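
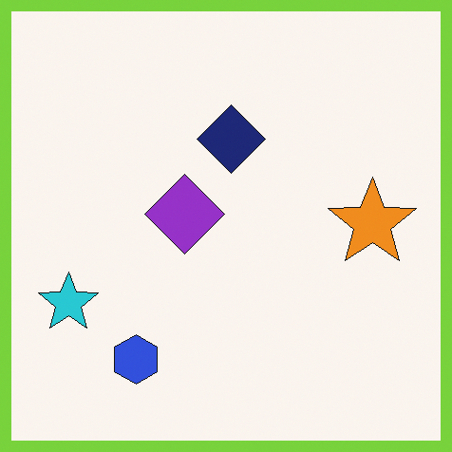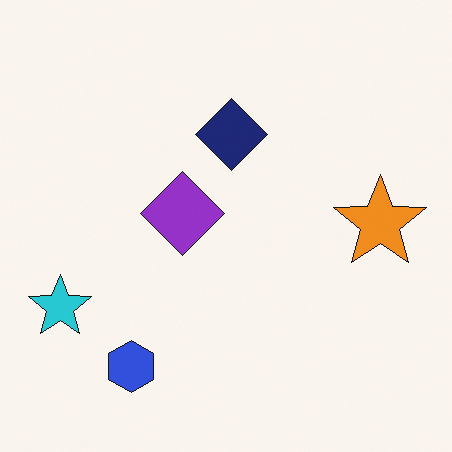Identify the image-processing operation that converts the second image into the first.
Framed with a lime border.

A solid lime frame runs around the edge of the first image, with the content slightly shrunk inside it.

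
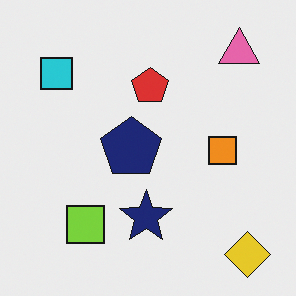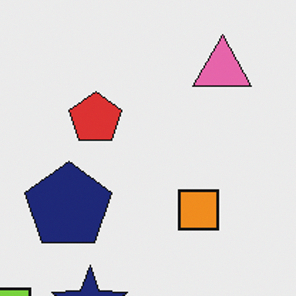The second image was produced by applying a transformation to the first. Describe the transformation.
This is the original image cropped slightly and scaled back up.

The visible shapes are larger and the field of view is narrower; shapes near the original edges may be partly or wholly outside the frame — a crop-and-rescale.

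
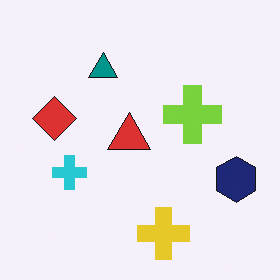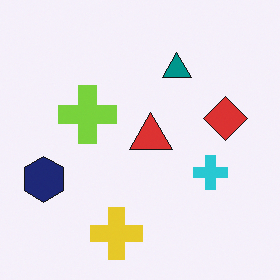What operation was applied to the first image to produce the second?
The transformation is: flipped horizontally (left ↔ right).

The navy hexagon is in the right of the first image and the left of the second — shapes on opposite sides of the vertical midline have swapped in a mirror flip.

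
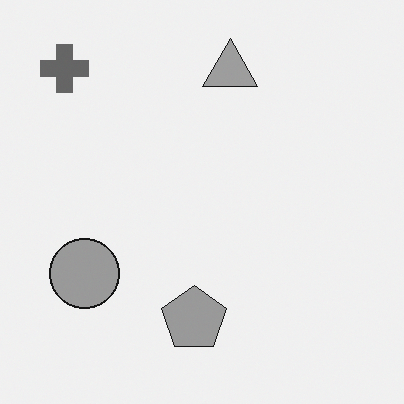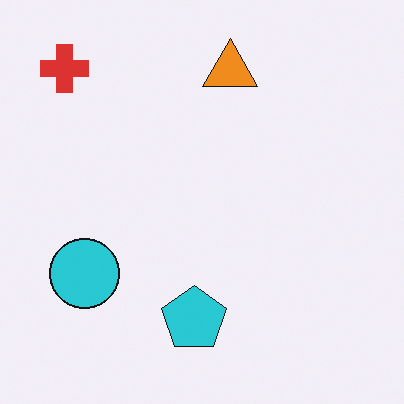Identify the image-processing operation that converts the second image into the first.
This is the original image converted to grayscale.

All color is removed — every shape is now a shade of grey.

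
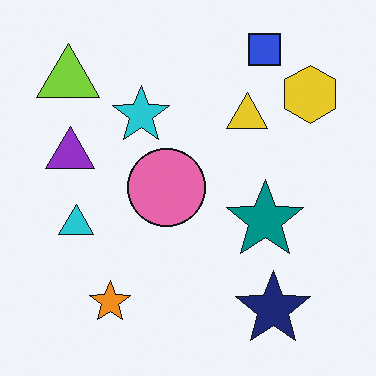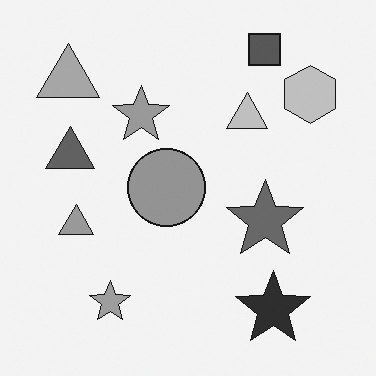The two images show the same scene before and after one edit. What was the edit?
The second image is the first converted to grayscale.

All color is removed — every shape is now a shade of grey.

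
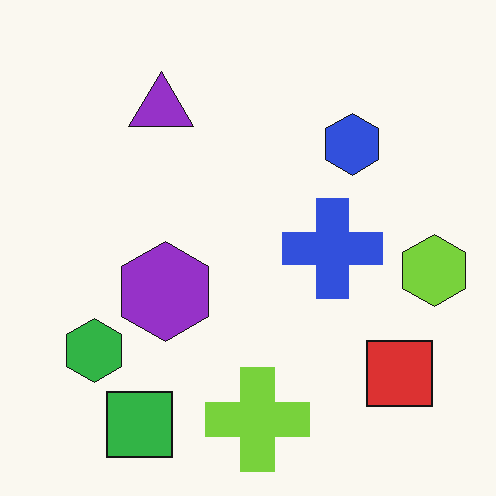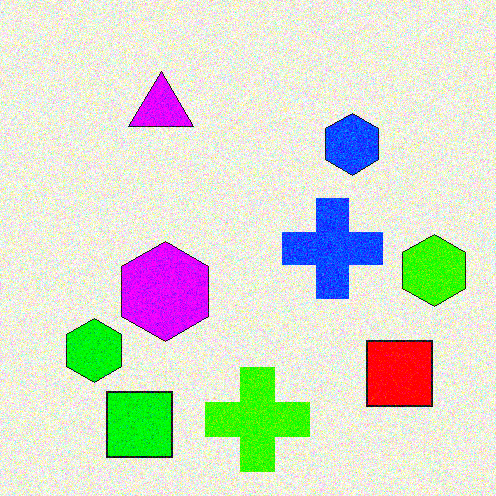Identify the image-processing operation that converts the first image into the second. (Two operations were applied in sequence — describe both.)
The second image is the first degraded with moderate additive noise, then made much more vivid (saturation change).

Random speckle covers the whole image, including the flat background. All colors are more vivid — a global saturation change.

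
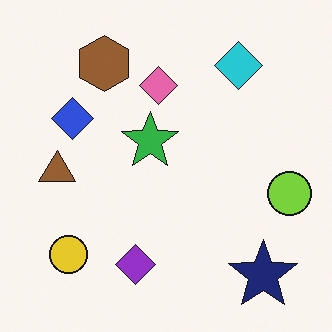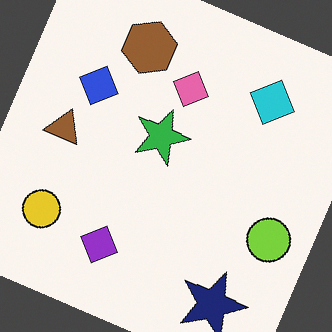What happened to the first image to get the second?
The transformation is: rotated clockwise by a moderate amount.

Every shape is tilted by the same angle and the image corners show triangular fill wedges — a whole-image rotation by a non-right angle.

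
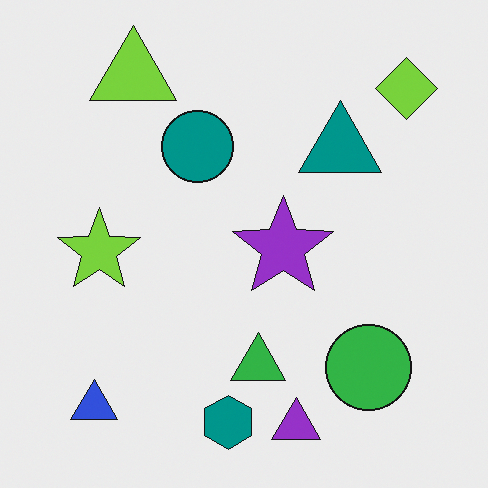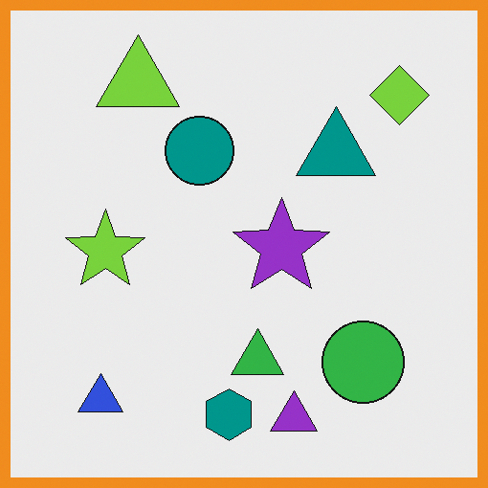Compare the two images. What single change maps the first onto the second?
The transformation is: framed with a orange border.

A solid orange frame runs around the edge of the second image, with the content slightly shrunk inside it.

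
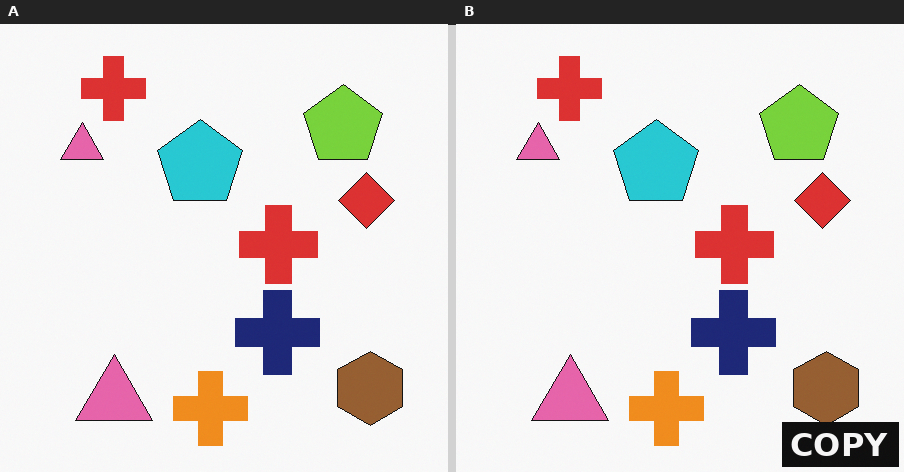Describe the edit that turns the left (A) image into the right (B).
This is the original image watermarked with the text "COPY" in the lower-right corner.

A dark label reading "COPY" appears in the lower-right corner.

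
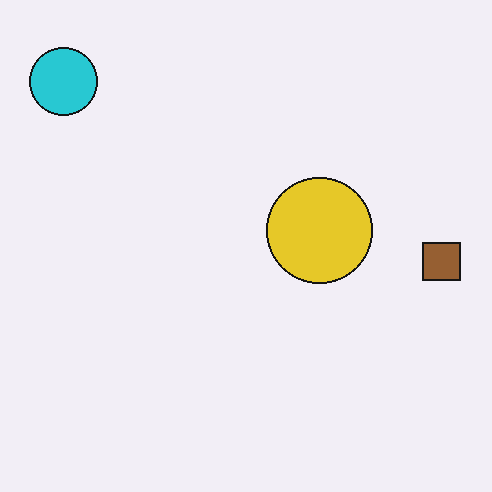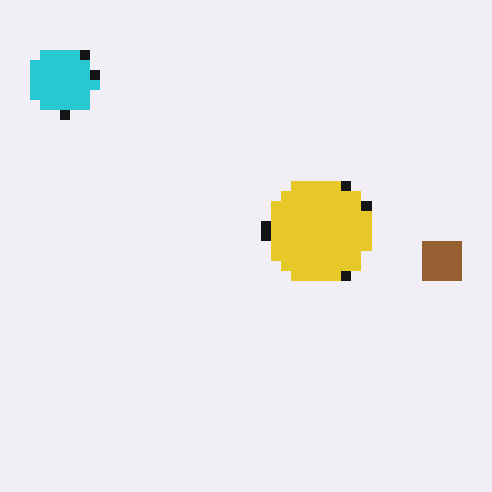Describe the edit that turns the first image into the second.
This is the original image heavily pixelated into large blocks.

Shapes are reduced to large square blocks; fine edges and outlines are lost — a downscale-then-upscale (mosaic) effect.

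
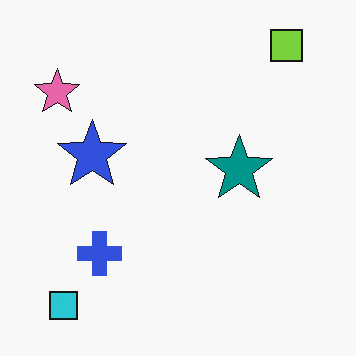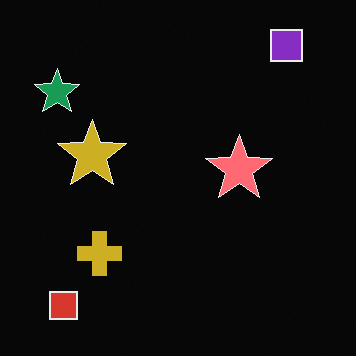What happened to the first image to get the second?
This is the original image color-inverted (negative).

The light background has become dark and every shape's color is its complement — a photographic negative.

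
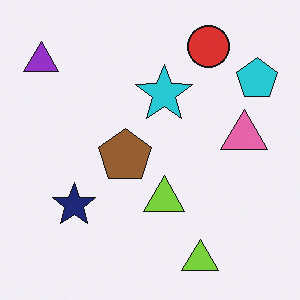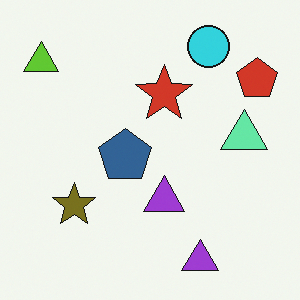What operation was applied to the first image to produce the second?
This is the original image hue-shifted through roughly half the color wheel.

Every shape's color has rotated by the same amount around the hue wheel — a uniform hue shift.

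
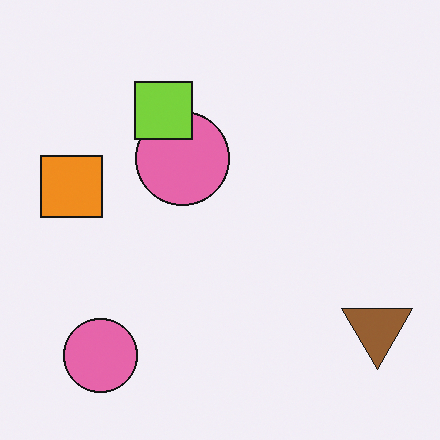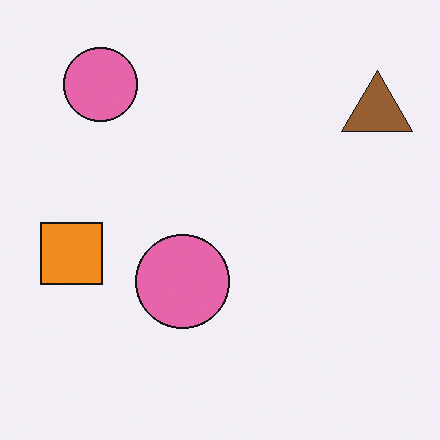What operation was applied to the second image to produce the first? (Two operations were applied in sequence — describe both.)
The transformation is: flipped vertically (top ↔ bottom), then overlaid with an additional lime square.

The brown triangle is in the top-right of the second image and the bottom-right of the first — shapes on opposite sides of the horizontal midline have swapped in a mirror flip. A lime square appears in the first image that is absent from the second.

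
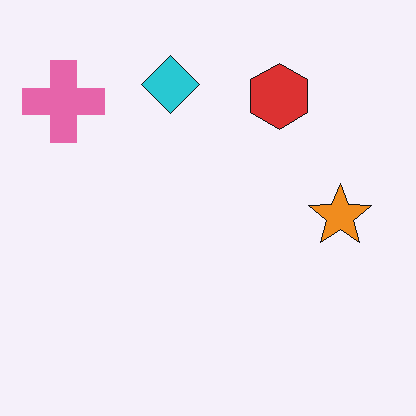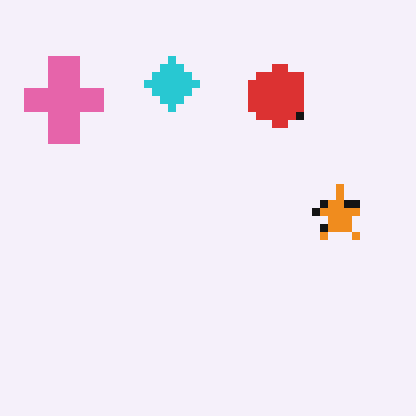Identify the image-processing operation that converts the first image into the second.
It was moderately pixelated.

Shapes are reduced to large square blocks; fine edges and outlines are lost — a downscale-then-upscale (mosaic) effect.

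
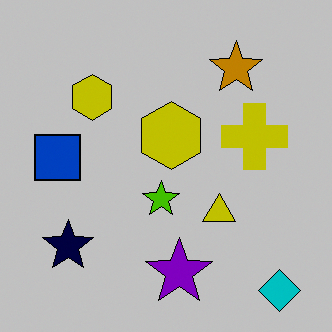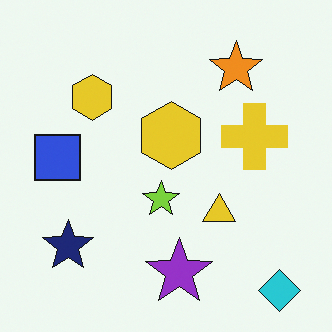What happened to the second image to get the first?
The transformation is: heavily posterized to just a handful of flat colors.

Each flat color has snapped to a coarser quantized level — most visibly, the near-white background has dropped to a flat grey.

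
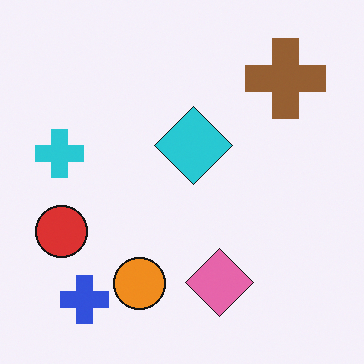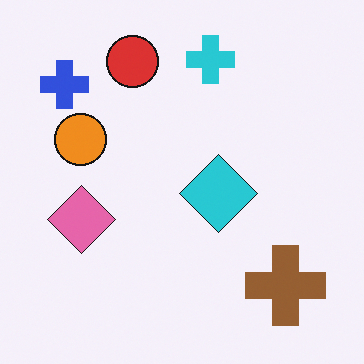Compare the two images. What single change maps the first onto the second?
The image was rotated 90° clockwise.

The blue cross sits in the bottom-left of the first image and the top-left of the second — consistent with a whole-image 90° clockwise rotation.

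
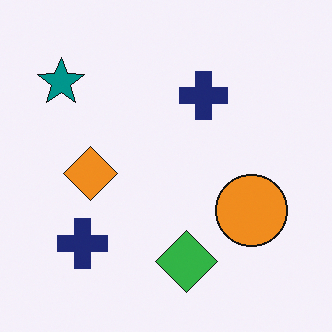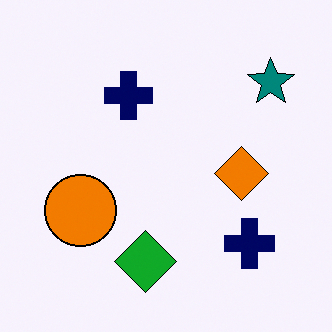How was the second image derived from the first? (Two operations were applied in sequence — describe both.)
The image was flipped horizontally (left ↔ right), then given slightly increased contrast.

The teal star is in the top-left of the first image and the top-right of the second — shapes on opposite sides of the vertical midline have swapped in a mirror flip. Tones are pushed away from mid-grey across the whole image — a global contrast change.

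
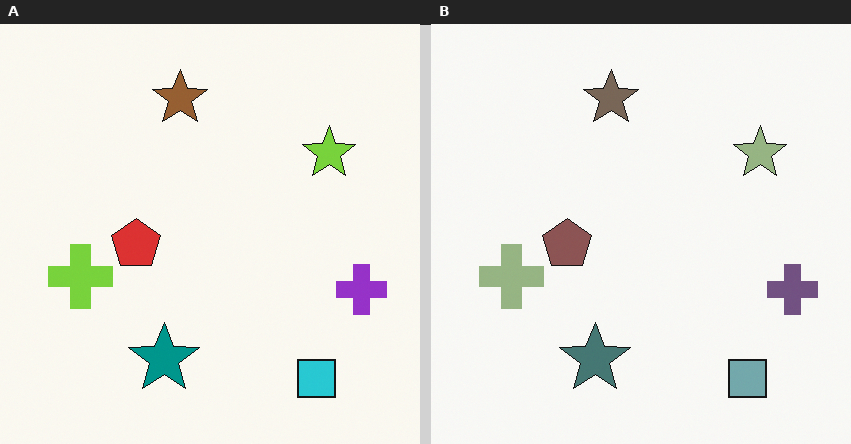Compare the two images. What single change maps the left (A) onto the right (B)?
The right (B) image is the left (A) made much more muted (saturation change).

All colors are more muted and greyish — a global saturation change.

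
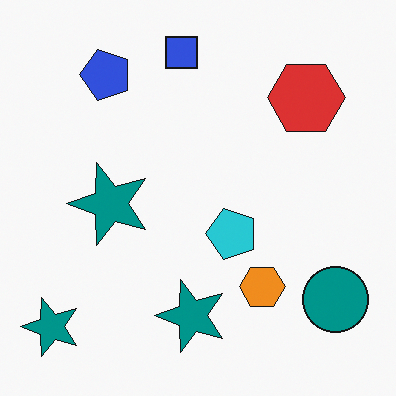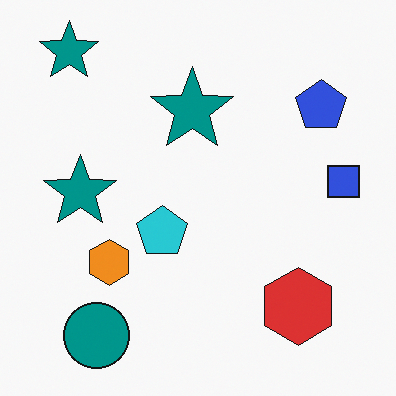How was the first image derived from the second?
It was rotated 90° counter-clockwise.

The teal circle sits in the bottom-left of the second image and the bottom-right of the first — consistent with a whole-image 90° counter-clockwise rotation.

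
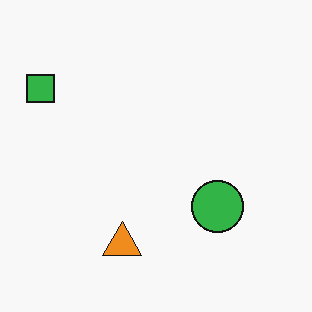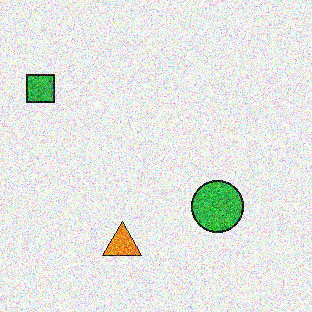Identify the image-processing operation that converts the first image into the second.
Degraded with heavy additive noise.

Random speckle covers the whole image, including the flat background.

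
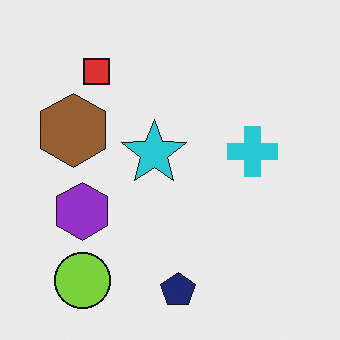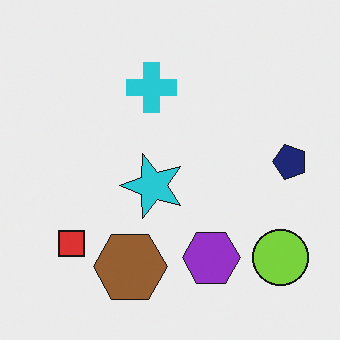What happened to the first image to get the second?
The second image is the first rotated 90° counter-clockwise.

The lime circle sits in the bottom-left of the first image and the bottom-right of the second — consistent with a whole-image 90° counter-clockwise rotation.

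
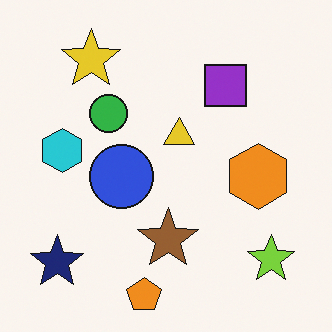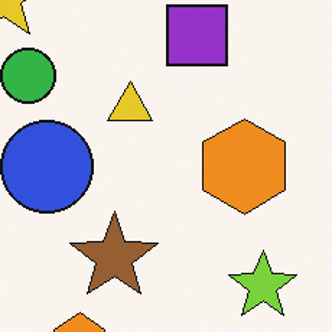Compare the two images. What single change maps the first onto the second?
It was cropped slightly and scaled back up.

The visible shapes are larger and the field of view is narrower; shapes near the original edges may be partly or wholly outside the frame — a crop-and-rescale.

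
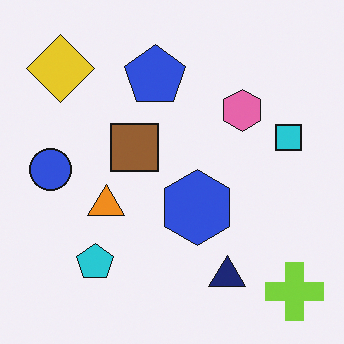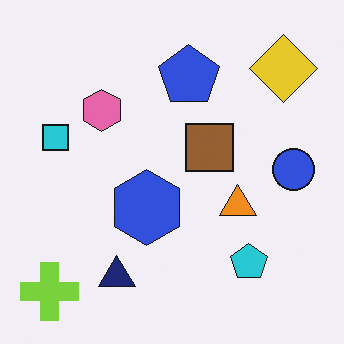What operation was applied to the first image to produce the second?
The transformation is: flipped horizontally (left ↔ right).

The lime cross is in the bottom-right of the first image and the bottom-left of the second — shapes on opposite sides of the vertical midline have swapped in a mirror flip.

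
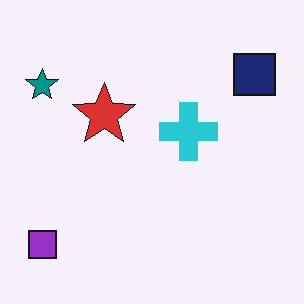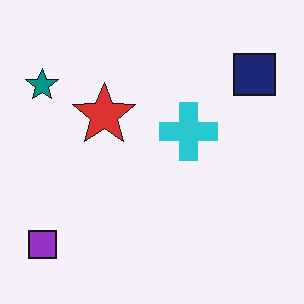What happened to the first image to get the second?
JPEG-compressed with visible artifacts.

Blocky 8×8 compression artifacts appear around shape edges and the flat background shows ringing — characteristic JPEG degradation.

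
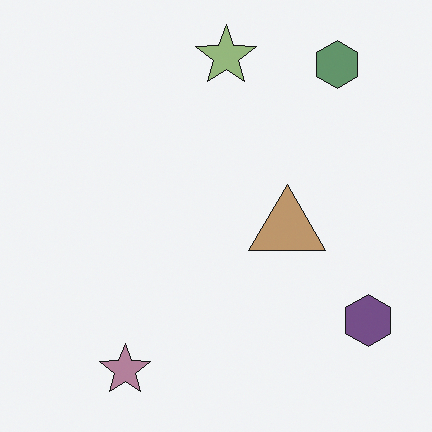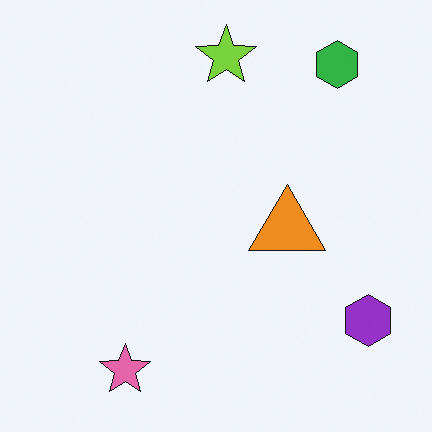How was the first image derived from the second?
Heavily desaturated.

All colors are more muted and greyish — a global saturation change.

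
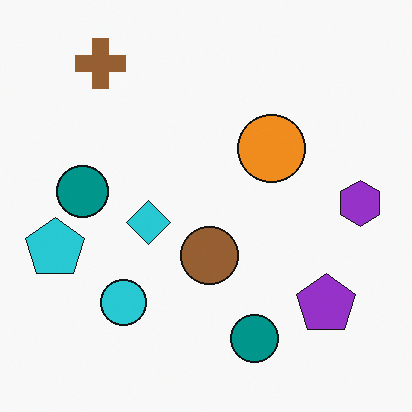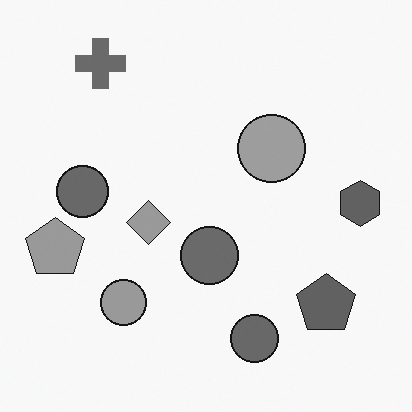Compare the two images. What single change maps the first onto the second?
The image was converted to grayscale.

All color is removed — every shape is now a shade of grey.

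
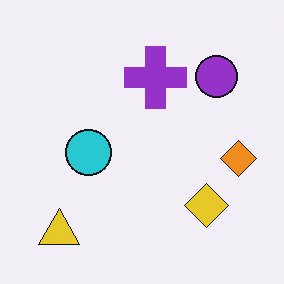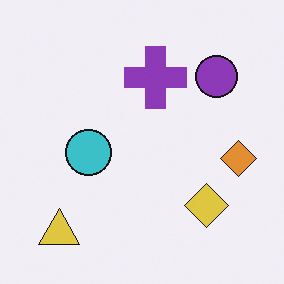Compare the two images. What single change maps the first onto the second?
It was slightly desaturated.

All colors are more muted and greyish — a global saturation change.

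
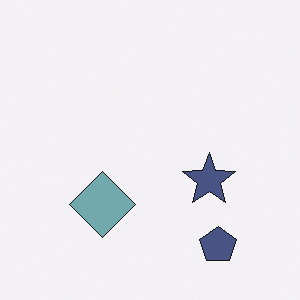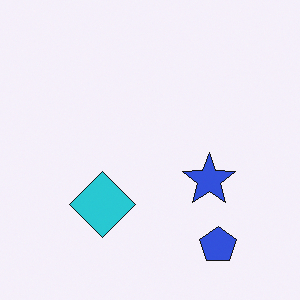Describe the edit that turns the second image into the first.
The image was made much more muted (saturation change).

All colors are more muted and greyish — a global saturation change.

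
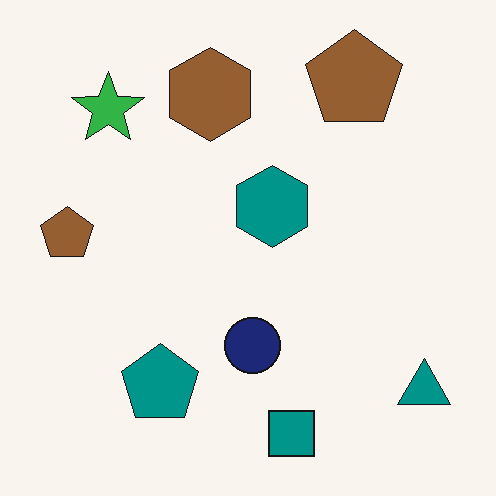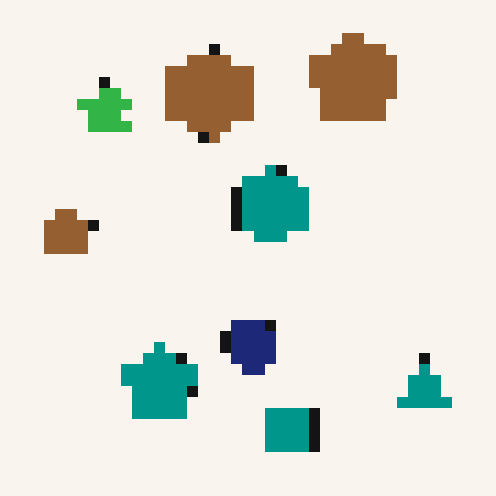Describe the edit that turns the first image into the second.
This is the original image heavily pixelated into large blocks.

Shapes are reduced to large square blocks; fine edges and outlines are lost — a downscale-then-upscale (mosaic) effect.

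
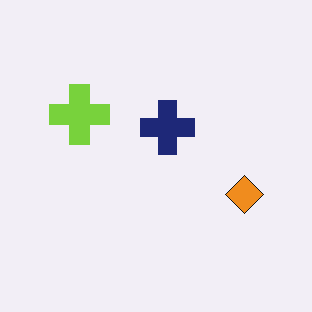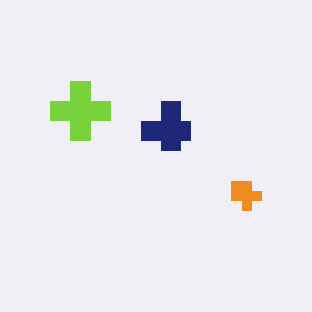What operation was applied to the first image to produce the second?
The second image is the first coarsely pixelated.

Shapes are reduced to large square blocks; fine edges and outlines are lost — a downscale-then-upscale (mosaic) effect.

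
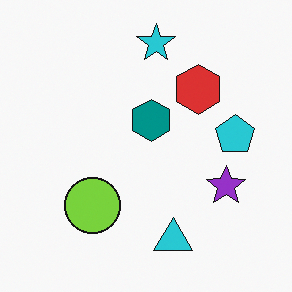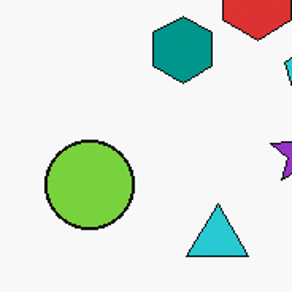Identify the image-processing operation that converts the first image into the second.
The second image is the first cropped slightly and scaled back up.

The visible shapes are larger and the field of view is narrower; shapes near the original edges may be partly or wholly outside the frame — a crop-and-rescale.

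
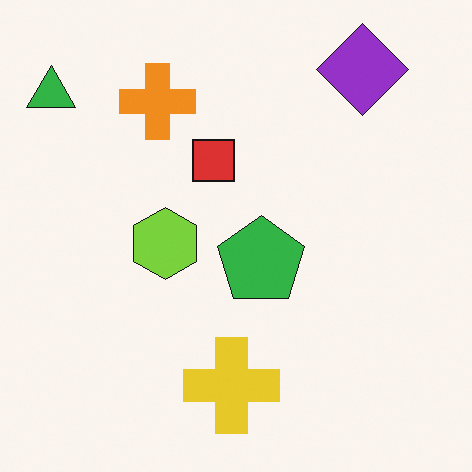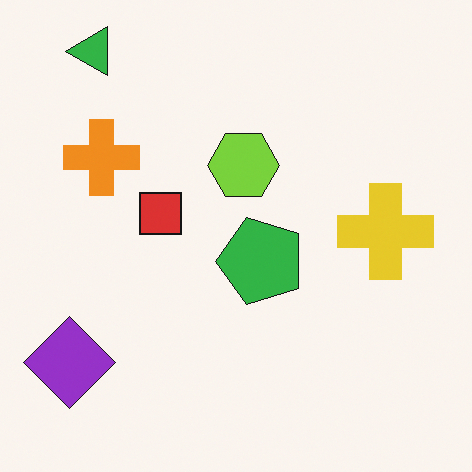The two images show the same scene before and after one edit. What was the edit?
This is the original image transposed (reflected across the top-left ↔ bottom-right diagonal).

Shapes have swapped their row and column positions — what was in the top-right is now in the bottom-left — a diagonal reflection.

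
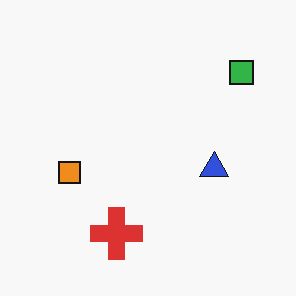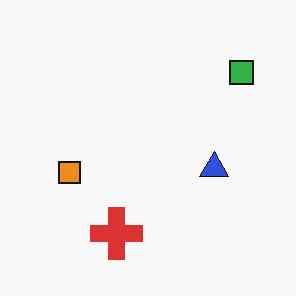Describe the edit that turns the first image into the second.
The second image is the first JPEG-compressed with visible artifacts.

Blocky 8×8 compression artifacts appear around shape edges and the flat background shows ringing — characteristic JPEG degradation.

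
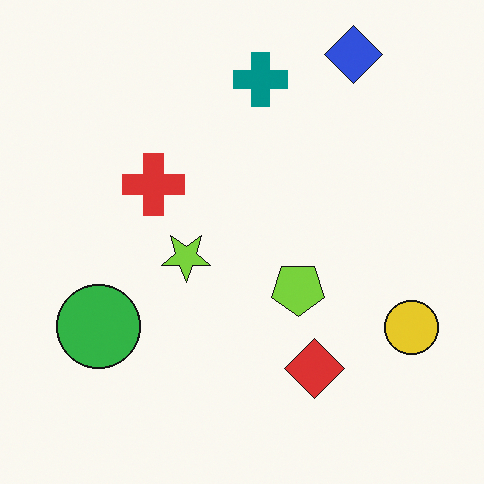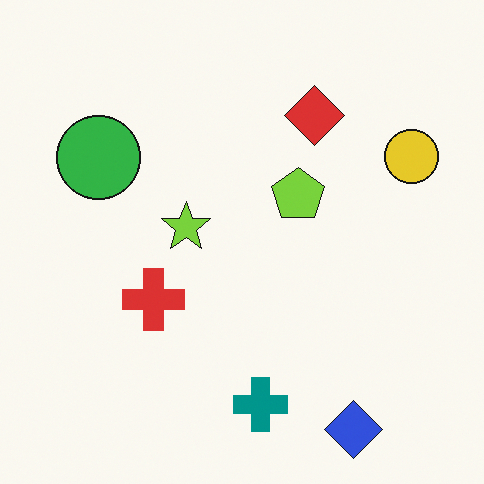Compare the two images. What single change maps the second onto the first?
This is the original image flipped vertically (top ↔ bottom).

The blue diamond is in the bottom-right of the second image and the top-right of the first — shapes on opposite sides of the horizontal midline have swapped in a mirror flip.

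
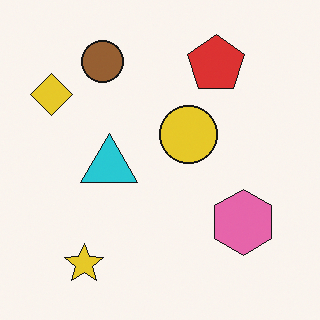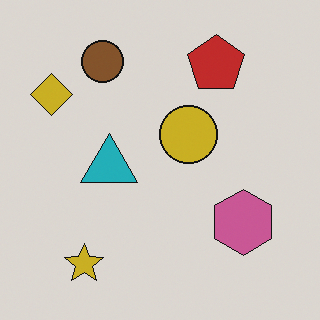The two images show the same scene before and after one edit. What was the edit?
This is the original image slightly darkened.

Every pixel — background and shapes alike — is uniformly darkened.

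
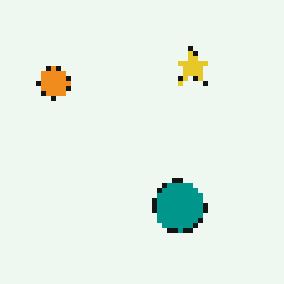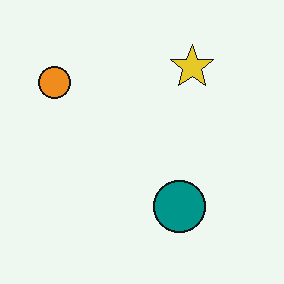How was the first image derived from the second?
This is the original image mildly pixelated.

Shapes are reduced to large square blocks; fine edges and outlines are lost — a downscale-then-upscale (mosaic) effect.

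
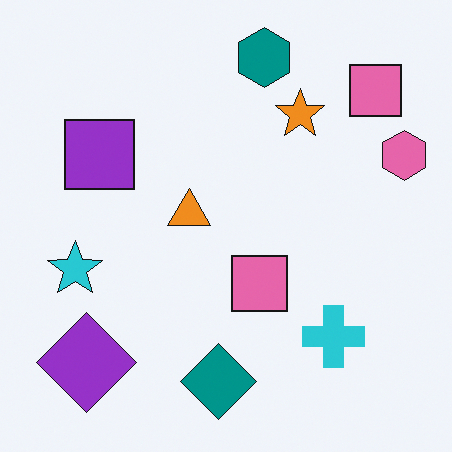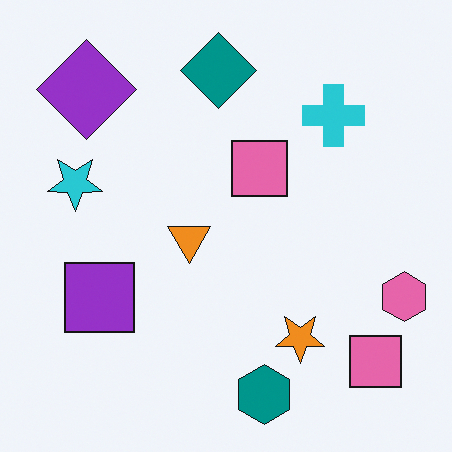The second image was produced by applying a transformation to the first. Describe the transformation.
The transformation is: flipped vertically (top ↔ bottom).

The teal hexagon is in the top of the first image and the bottom of the second — shapes on opposite sides of the horizontal midline have swapped in a mirror flip.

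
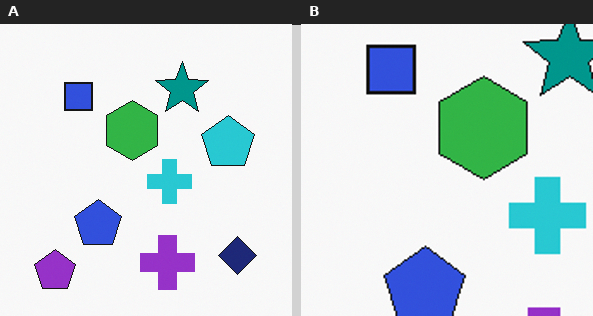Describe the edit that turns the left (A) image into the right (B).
The right (B) image is the left (A) cropped tightly and scaled back up.

The visible shapes are larger and the field of view is narrower; shapes near the original edges may be partly or wholly outside the frame — a crop-and-rescale.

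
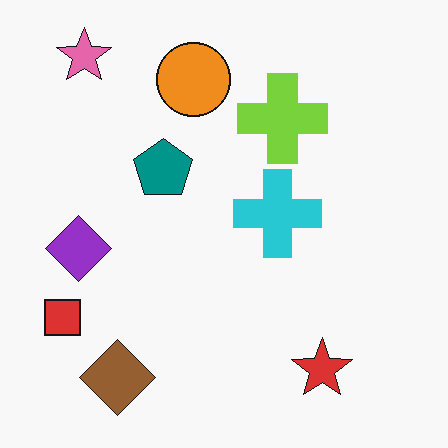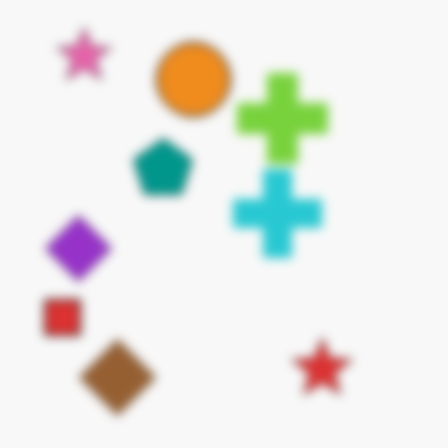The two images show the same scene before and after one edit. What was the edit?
It was strongly gaussian-blurred.

Shape edges and outlines are uniformly softened across the whole image.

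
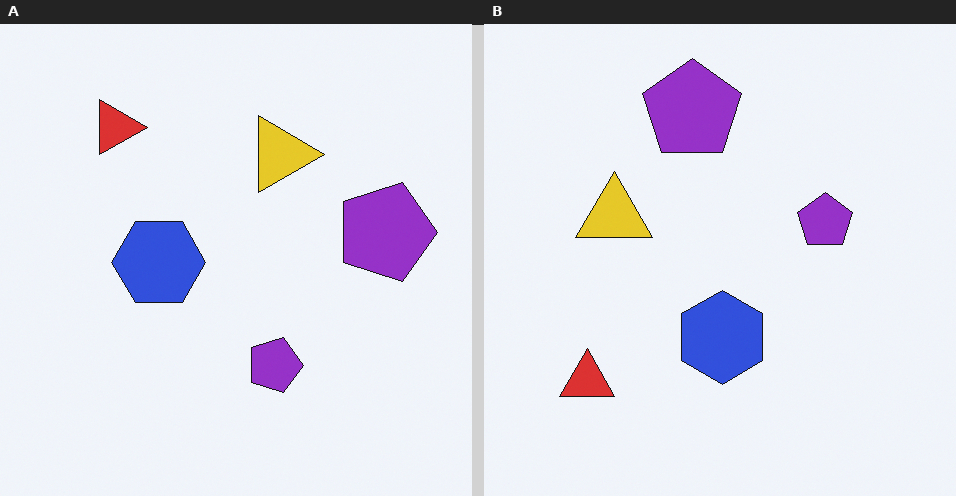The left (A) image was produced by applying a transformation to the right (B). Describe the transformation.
This is the original image rotated 90° clockwise.

The red triangle sits in the bottom-left of the right (B) image and the top-left of the left (A) — consistent with a whole-image 90° clockwise rotation.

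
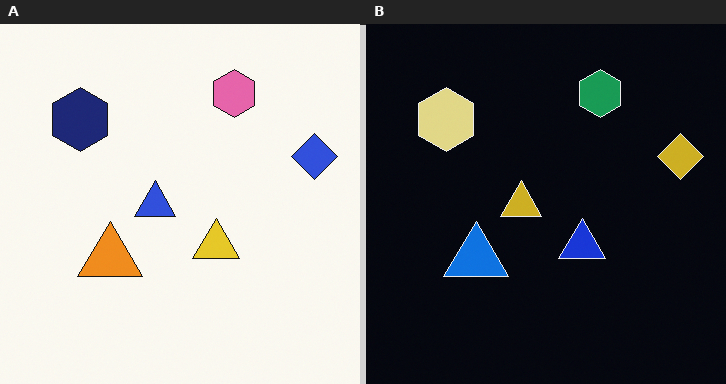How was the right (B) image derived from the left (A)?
It was color-inverted (negative).

The light background has become dark and every shape's color is its complement — a photographic negative.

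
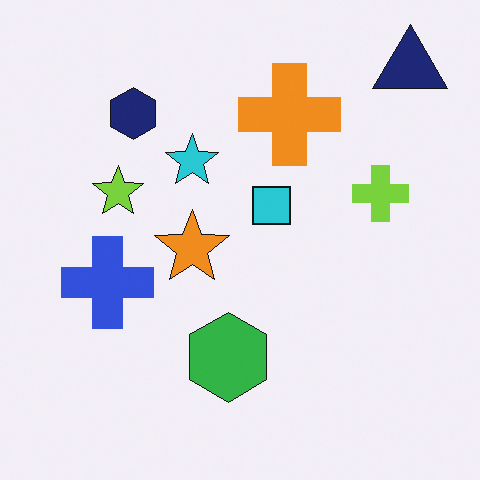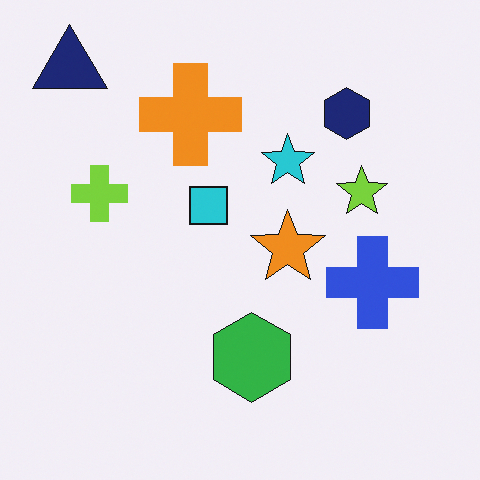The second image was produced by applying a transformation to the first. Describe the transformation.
This is the original image flipped horizontally (left ↔ right).

The navy triangle is in the top-right of the first image and the top-left of the second — shapes on opposite sides of the vertical midline have swapped in a mirror flip.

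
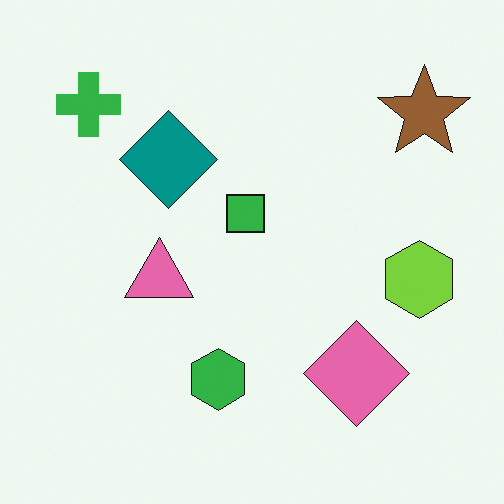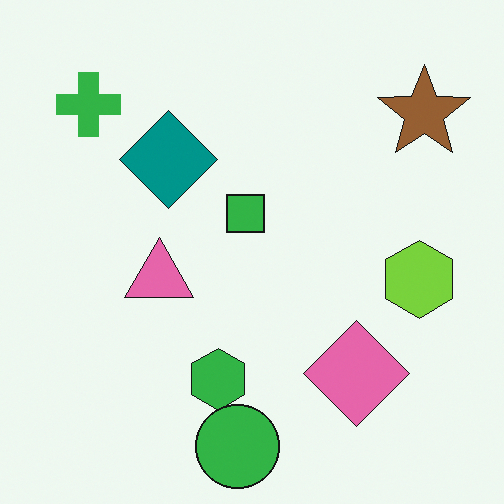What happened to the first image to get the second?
This is the original image overlaid with an additional green circle.

A green circle appears in the second image that is absent from the first.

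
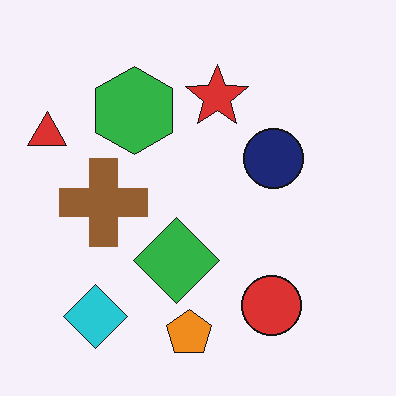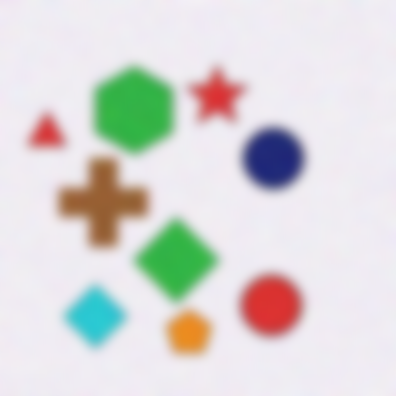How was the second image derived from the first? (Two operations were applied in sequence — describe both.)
The image was degraded with moderate additive noise, then heavily blurred.

Random speckle covers the whole image, including the flat background. Shape edges and outlines are uniformly softened across the whole image.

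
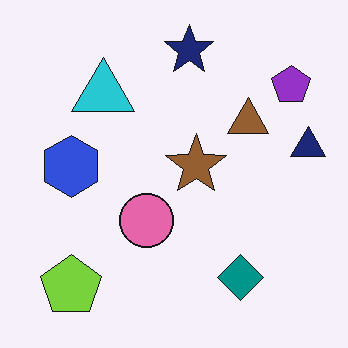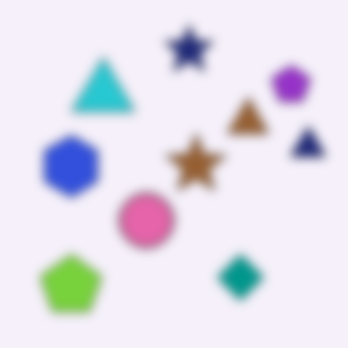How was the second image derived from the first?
It was heavily blurred.

Shape edges and outlines are uniformly softened across the whole image.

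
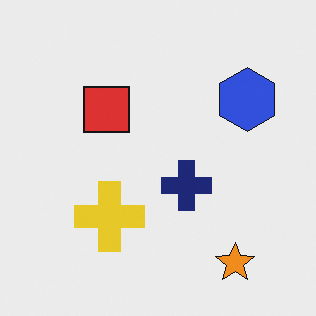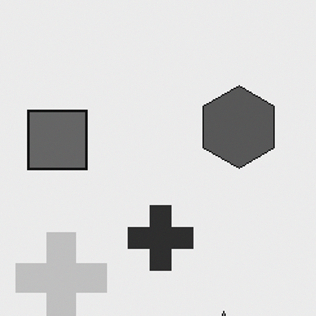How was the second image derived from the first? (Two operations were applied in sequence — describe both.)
The transformation is: converted to grayscale, then cropped slightly and scaled back up.

All color is removed — every shape is now a shade of grey. The visible shapes are larger and the field of view is narrower; shapes near the original edges may be partly or wholly outside the frame — a crop-and-rescale.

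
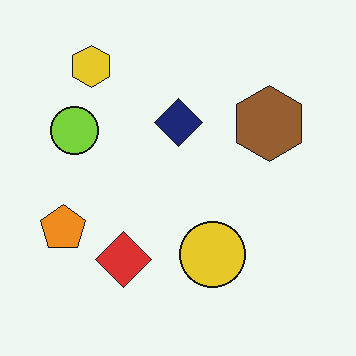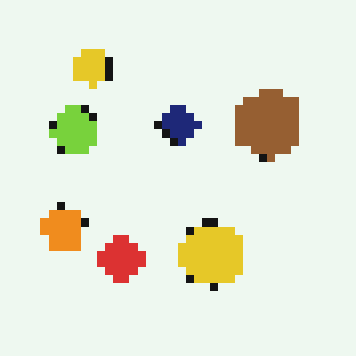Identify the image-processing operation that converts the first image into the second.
This is the original image pixelated into visible square blocks.

Shapes are reduced to large square blocks; fine edges and outlines are lost — a downscale-then-upscale (mosaic) effect.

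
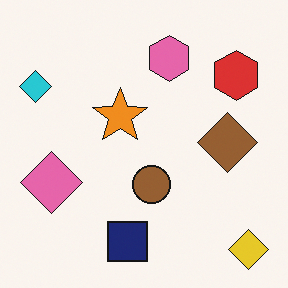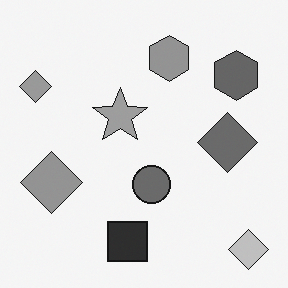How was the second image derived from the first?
The second image is the first converted to grayscale.

All color is removed — every shape is now a shade of grey.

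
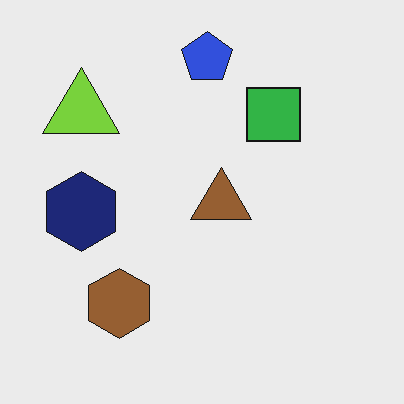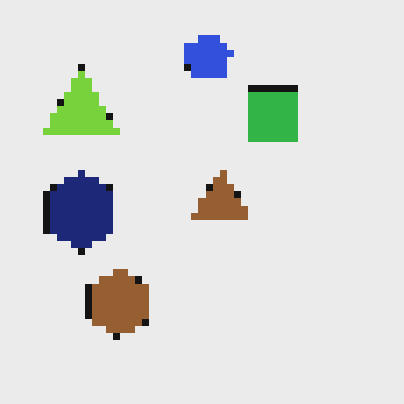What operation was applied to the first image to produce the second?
This is the original image pixelated into visible square blocks.

Shapes are reduced to large square blocks; fine edges and outlines are lost — a downscale-then-upscale (mosaic) effect.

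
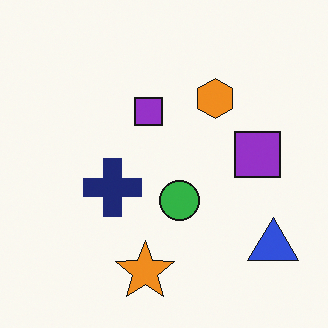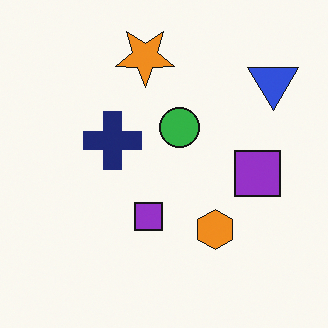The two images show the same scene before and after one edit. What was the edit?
This is the original image flipped vertically (top ↔ bottom).

The orange star is in the bottom of the first image and the top of the second — shapes on opposite sides of the horizontal midline have swapped in a mirror flip.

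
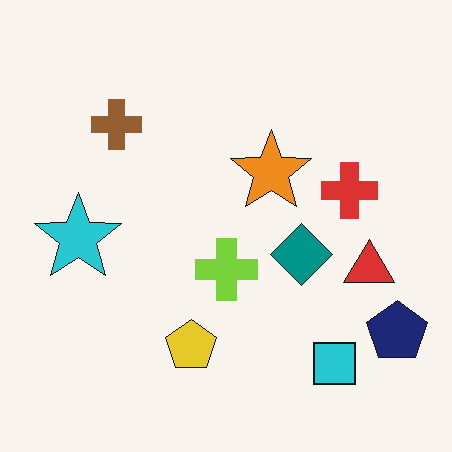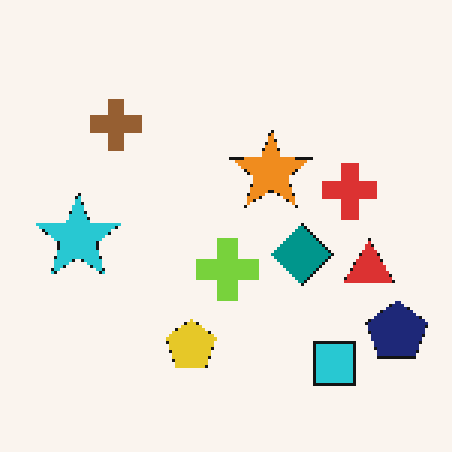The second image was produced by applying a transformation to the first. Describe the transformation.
The second image is the first mildly pixelated.

Shapes are reduced to large square blocks; fine edges and outlines are lost — a downscale-then-upscale (mosaic) effect.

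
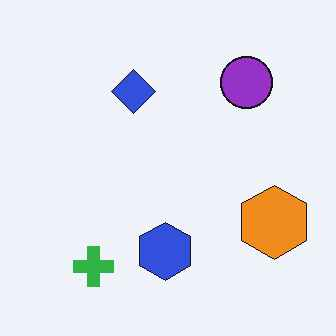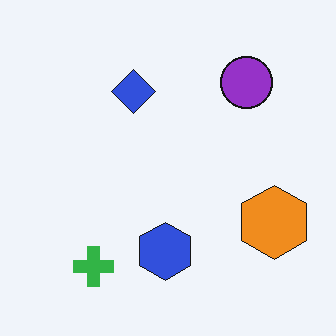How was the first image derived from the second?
This is the original image JPEG-compressed with visible artifacts.

Blocky 8×8 compression artifacts appear around shape edges and the flat background shows ringing — characteristic JPEG degradation.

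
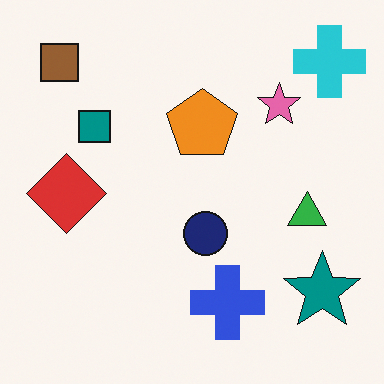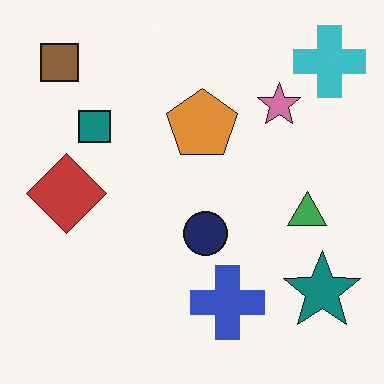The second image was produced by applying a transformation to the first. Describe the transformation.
Slightly desaturated.

All colors are more muted and greyish — a global saturation change.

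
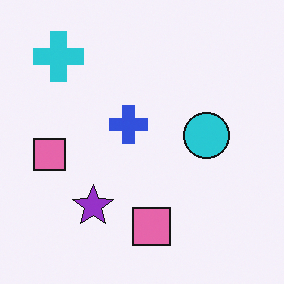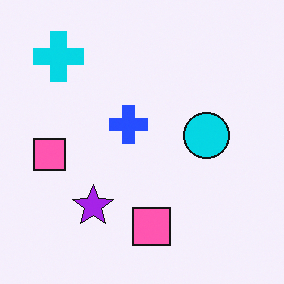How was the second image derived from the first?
The transformation is: slightly oversaturated.

All colors are more vivid — a global saturation change.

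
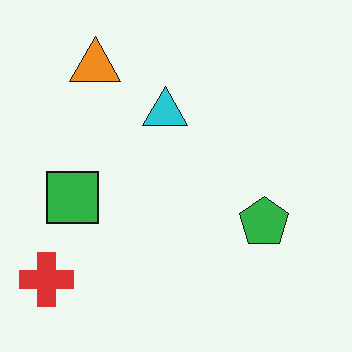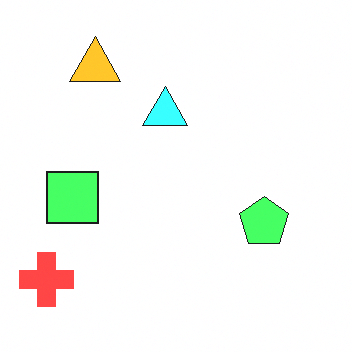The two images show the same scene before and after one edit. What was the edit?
Brightened a lot.

Every pixel — background and shapes alike — is uniformly brightened.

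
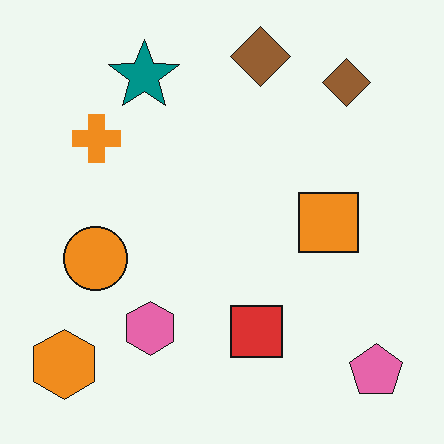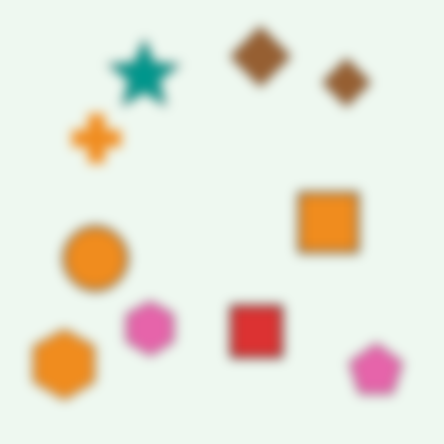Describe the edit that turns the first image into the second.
It was heavily blurred.

Shape edges and outlines are uniformly softened across the whole image.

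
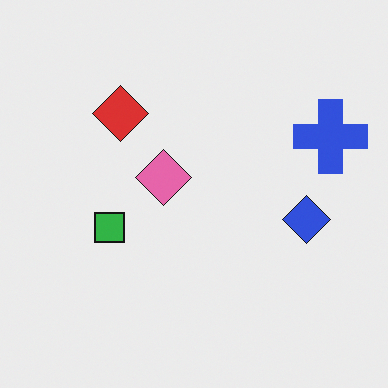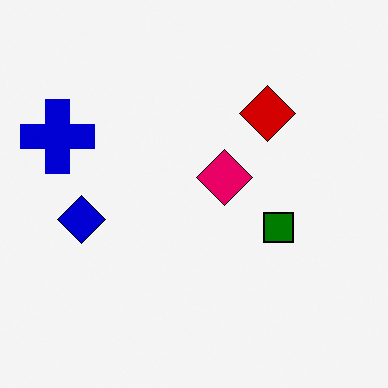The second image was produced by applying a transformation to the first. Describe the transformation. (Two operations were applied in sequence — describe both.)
This is the original image flipped horizontally (left ↔ right), then given much higher contrast.

The blue cross is in the right of the first image and the left of the second — shapes on opposite sides of the vertical midline have swapped in a mirror flip. Tones are pushed away from mid-grey across the whole image — a global contrast change.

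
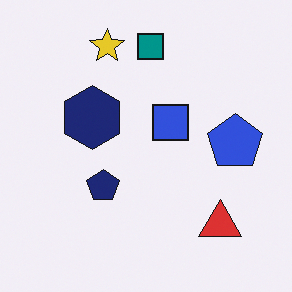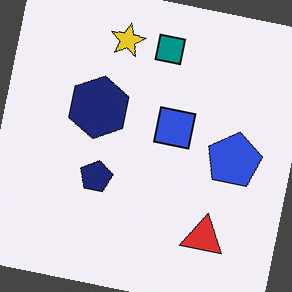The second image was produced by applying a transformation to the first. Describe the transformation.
The transformation is: rotated clockwise by a small amount.

Every shape is tilted by the same angle and the image corners show triangular fill wedges — a whole-image rotation by a non-right angle.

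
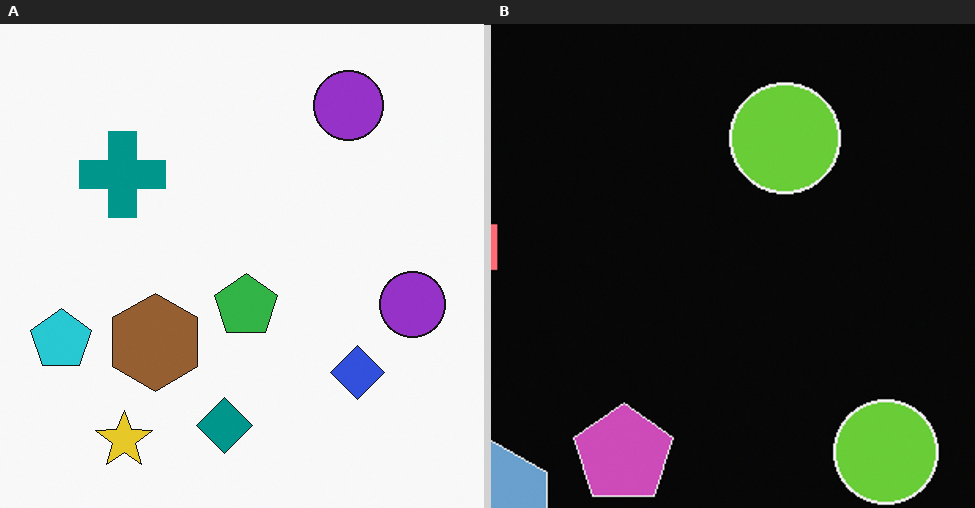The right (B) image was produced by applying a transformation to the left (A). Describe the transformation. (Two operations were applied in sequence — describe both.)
The transformation is: cropped slightly and scaled back up, then color-inverted (negative).

The visible shapes are larger and the field of view is narrower; shapes near the original edges may be partly or wholly outside the frame — a crop-and-rescale. The light background has become dark and every shape's color is its complement — a photographic negative.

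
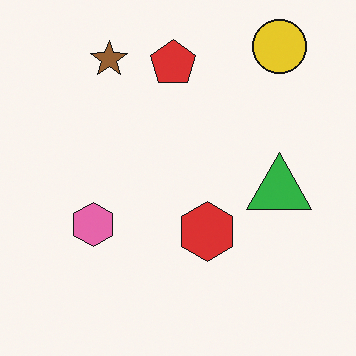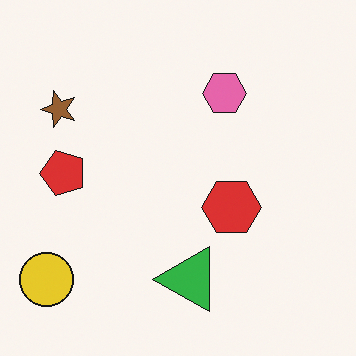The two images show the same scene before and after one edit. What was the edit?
The second image is the first transposed (reflected across the top-left ↔ bottom-right diagonal).

Shapes have swapped their row and column positions — what was in the top-right is now in the bottom-left — a diagonal reflection.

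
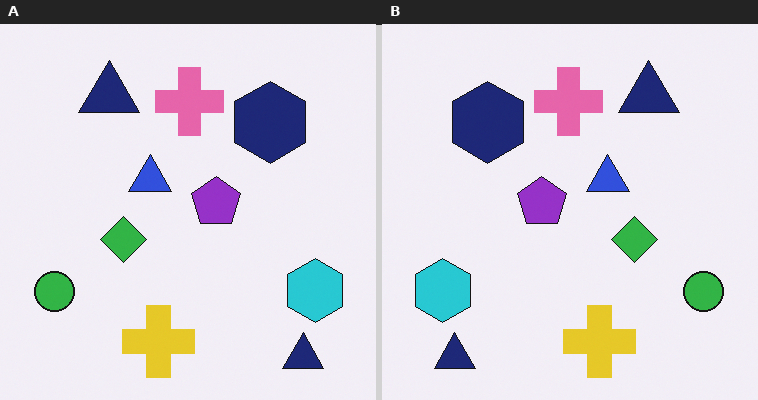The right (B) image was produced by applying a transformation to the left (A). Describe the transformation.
The image was flipped horizontally (left ↔ right).

The green circle is in the bottom-left of the left (A) image and the bottom-right of the right (B) — shapes on opposite sides of the vertical midline have swapped in a mirror flip.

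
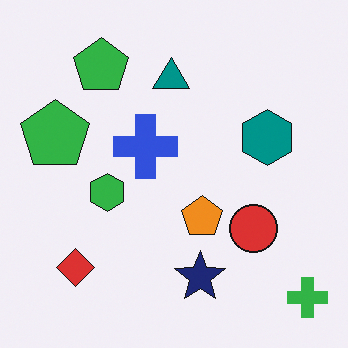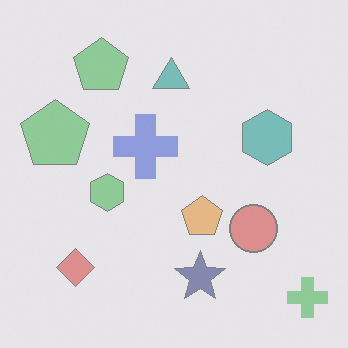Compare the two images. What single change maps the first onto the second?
The second image is the first given much lower contrast.

Tones are pushed toward mid-grey across the whole image — a global contrast change.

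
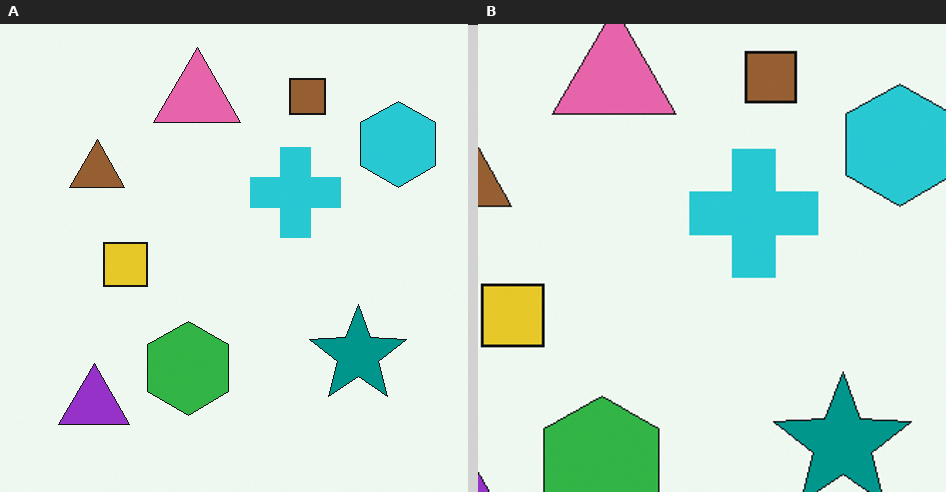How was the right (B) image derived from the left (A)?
The image was cropped to a modestly smaller region and rescaled.

The visible shapes are larger and the field of view is narrower; shapes near the original edges may be partly or wholly outside the frame — a crop-and-rescale.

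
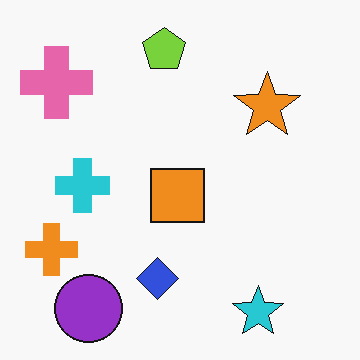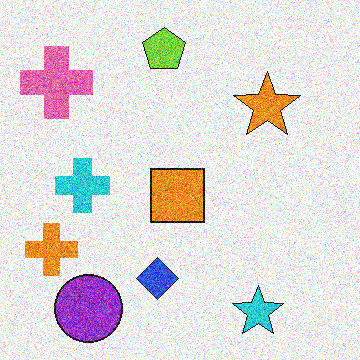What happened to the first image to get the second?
The second image is the first degraded with a thick layer of grain.

Random speckle covers the whole image, including the flat background.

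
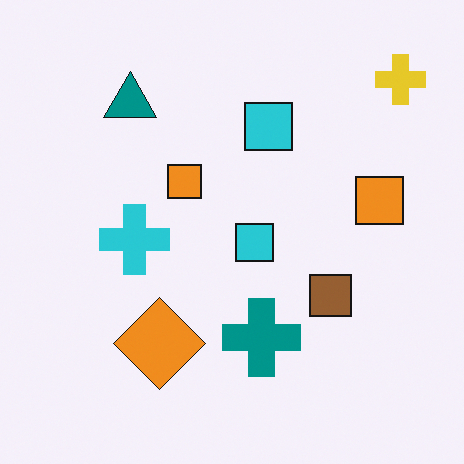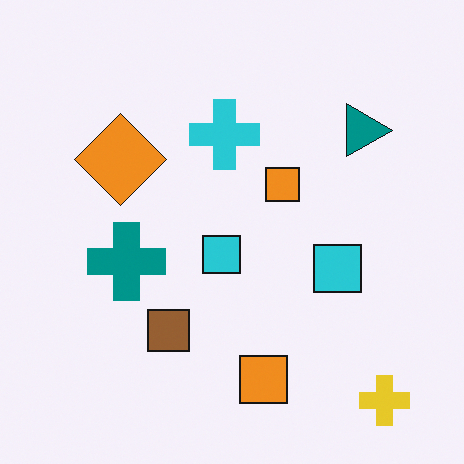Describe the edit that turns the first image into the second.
This is the original image rotated 90° clockwise.

The yellow cross sits in the top-right of the first image and the bottom-right of the second — consistent with a whole-image 90° clockwise rotation.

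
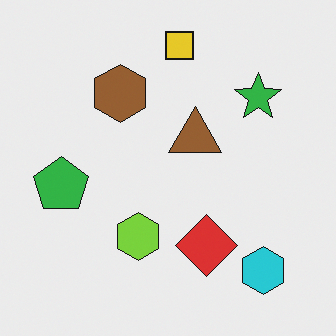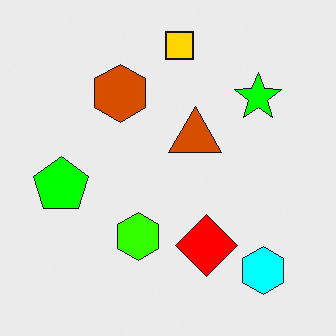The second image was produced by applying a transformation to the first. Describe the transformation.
This is the original image made much more vivid (saturation change).

All colors are more vivid — a global saturation change.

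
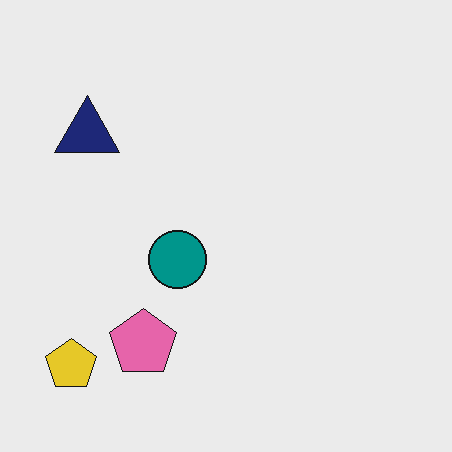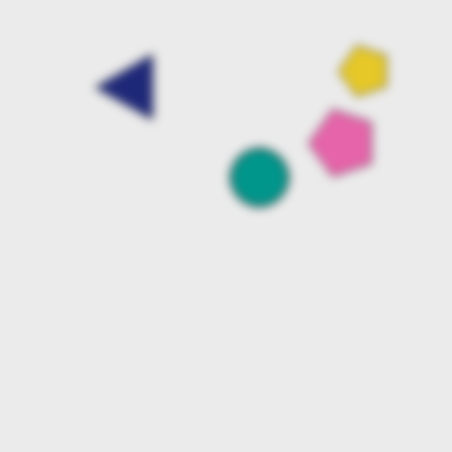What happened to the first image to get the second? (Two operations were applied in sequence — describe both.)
The image was strongly gaussian-blurred, then transposed (reflected across the top-left ↔ bottom-right diagonal).

Shape edges and outlines are uniformly softened across the whole image. Shapes have swapped their row and column positions — what was in the top-right is now in the bottom-left — a diagonal reflection.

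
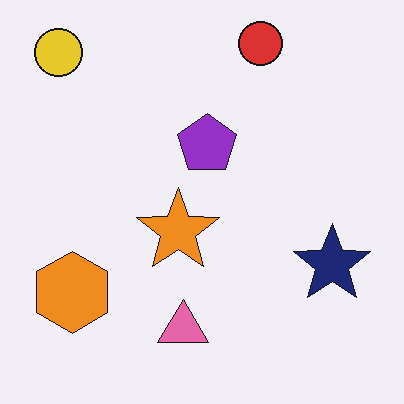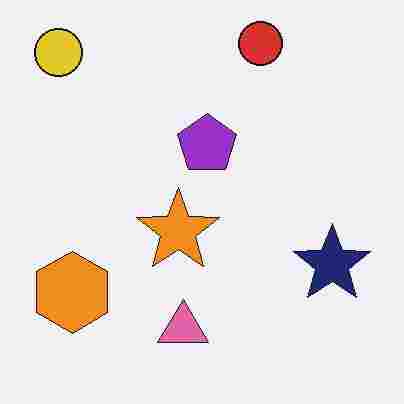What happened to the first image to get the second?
The image was heavily JPEG-compressed with obvious blocking artifacts.

Blocky 8×8 compression artifacts appear around shape edges and the flat background shows ringing — characteristic JPEG degradation.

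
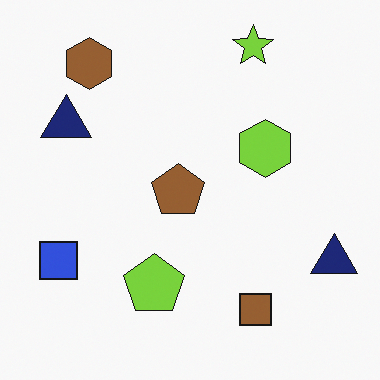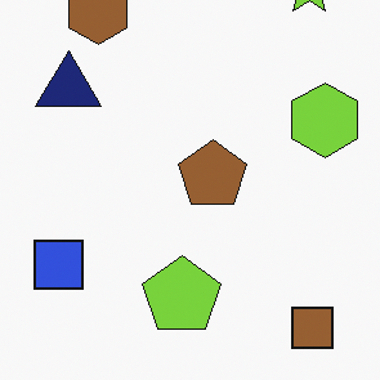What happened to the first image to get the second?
It was cropped slightly and scaled back up.

The visible shapes are larger and the field of view is narrower; shapes near the original edges may be partly or wholly outside the frame — a crop-and-rescale.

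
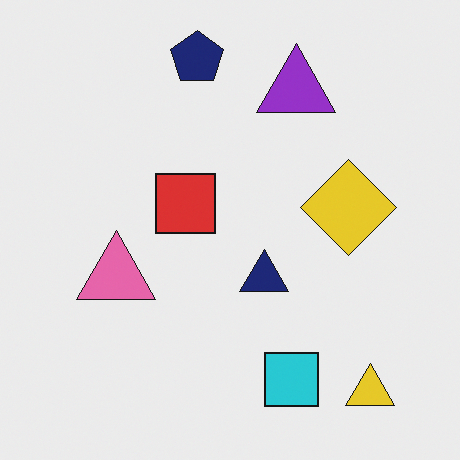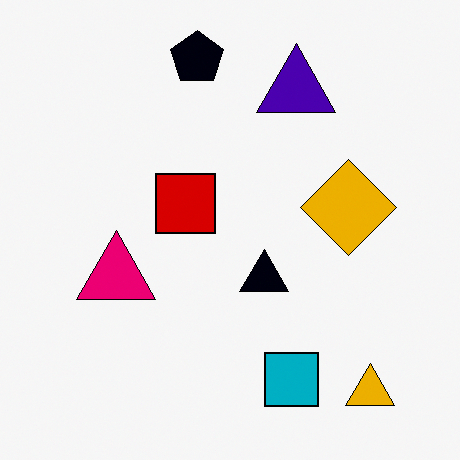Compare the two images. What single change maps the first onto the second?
The second image is the first given much higher contrast.

Tones are pushed away from mid-grey across the whole image — a global contrast change.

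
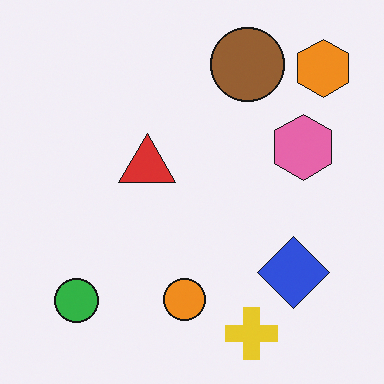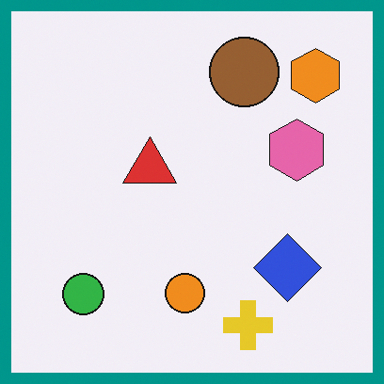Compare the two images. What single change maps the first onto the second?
This is the original image framed with a teal border.

A solid teal frame runs around the edge of the second image, with the content slightly shrunk inside it.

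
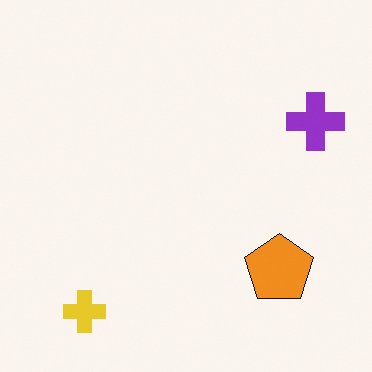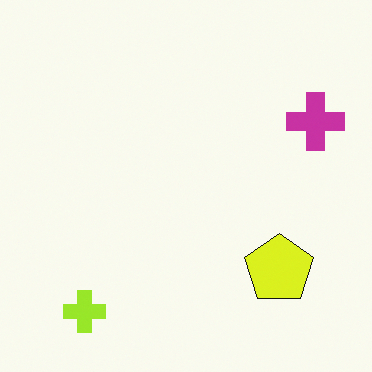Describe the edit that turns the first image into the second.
Hue-shifted slightly.

Every shape's color has rotated by the same amount around the hue wheel — a uniform hue shift.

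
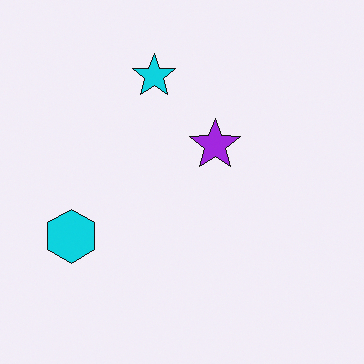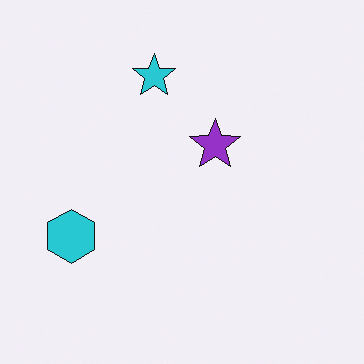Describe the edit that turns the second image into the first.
Slightly oversaturated.

All colors are more vivid — a global saturation change.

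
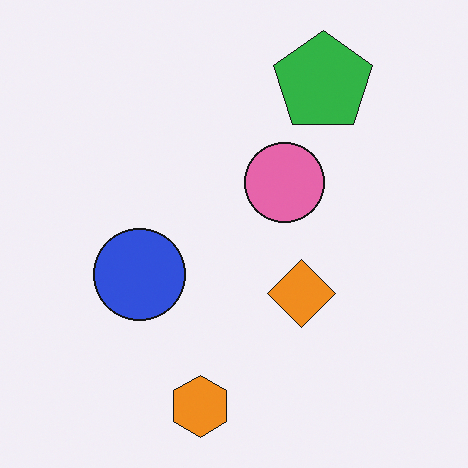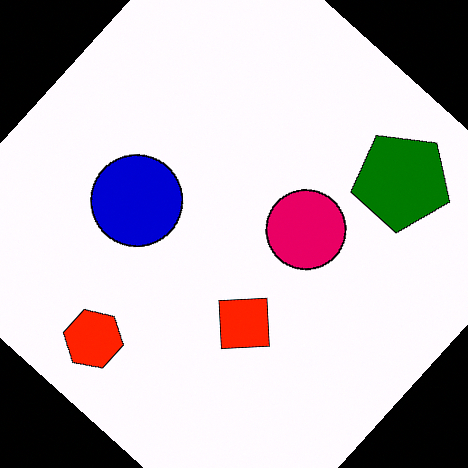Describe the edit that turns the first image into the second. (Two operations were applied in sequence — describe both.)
This is the original image boosted in contrast, then rotated clockwise by a large amount — several tens of degrees.

Tones are pushed away from mid-grey across the whole image — a global contrast change. Every shape is tilted by the same angle and the image corners show triangular fill wedges — a whole-image rotation by a non-right angle.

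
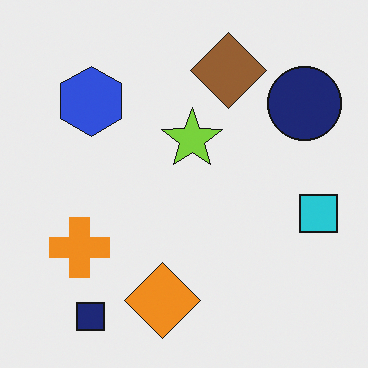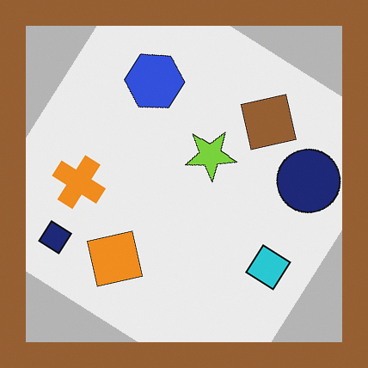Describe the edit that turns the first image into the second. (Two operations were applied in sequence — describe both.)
Rotated clockwise by a large amount — several tens of degrees, then framed with a brown border.

Every shape is tilted by the same angle and the image corners show triangular fill wedges — a whole-image rotation by a non-right angle. A solid brown frame runs around the edge of the second image, with the content slightly shrunk inside it.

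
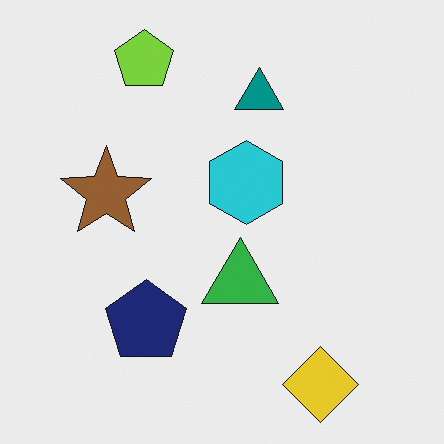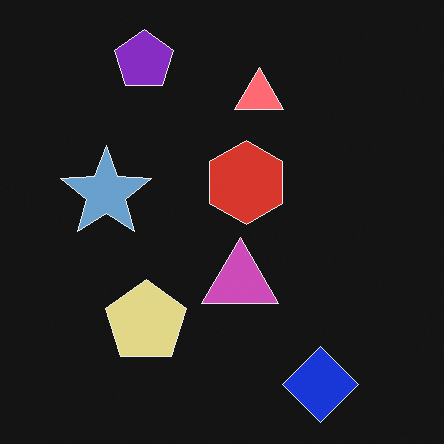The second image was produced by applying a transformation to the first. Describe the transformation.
It was color-inverted (negative).

The light background has become dark and every shape's color is its complement — a photographic negative.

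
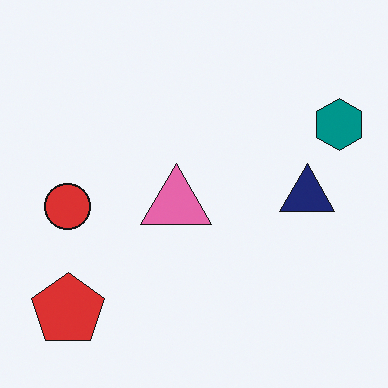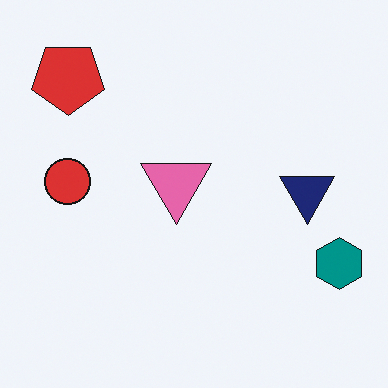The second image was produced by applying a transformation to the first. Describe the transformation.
Flipped vertically (top ↔ bottom).

The red pentagon is in the bottom-left of the first image and the top-left of the second — shapes on opposite sides of the horizontal midline have swapped in a mirror flip.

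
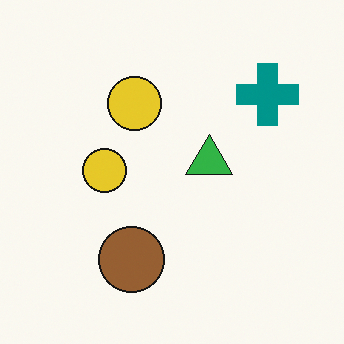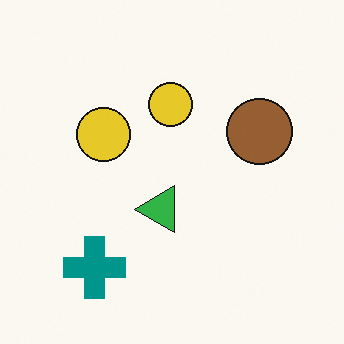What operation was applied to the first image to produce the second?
The image was transposed (reflected across the top-left ↔ bottom-right diagonal).

Shapes have swapped their row and column positions — what was in the top-right is now in the bottom-left — a diagonal reflection.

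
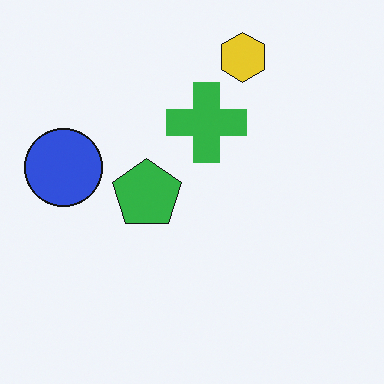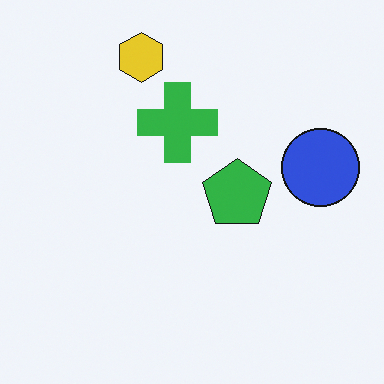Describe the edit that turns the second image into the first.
The image was flipped horizontally (left ↔ right).

The blue circle is in the right of the second image and the left of the first — shapes on opposite sides of the vertical midline have swapped in a mirror flip.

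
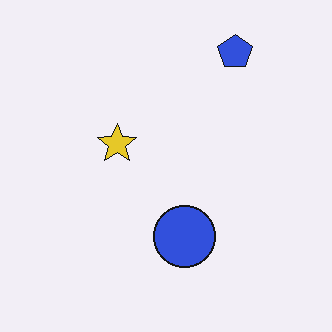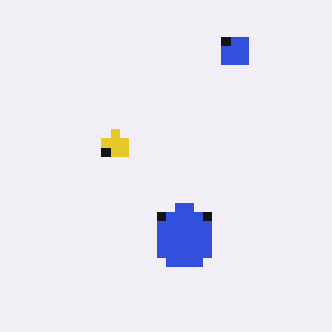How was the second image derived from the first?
The image was coarsely pixelated.

Shapes are reduced to large square blocks; fine edges and outlines are lost — a downscale-then-upscale (mosaic) effect.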